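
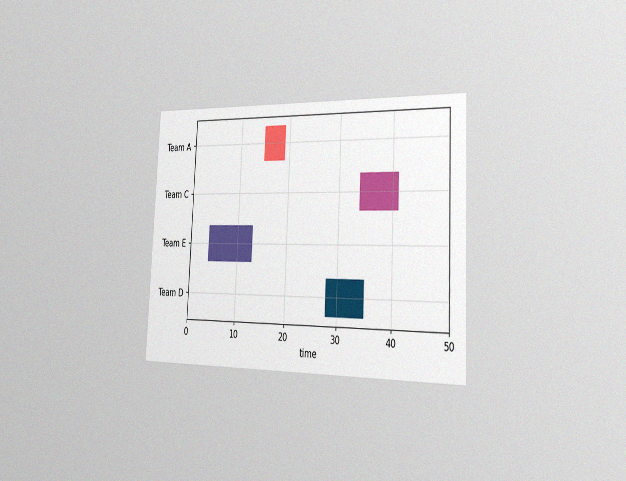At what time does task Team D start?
The chart is tilted about 3° clockwise and viewed slightly from the right, with some photo noise. The Team D bar begins at t=28.

28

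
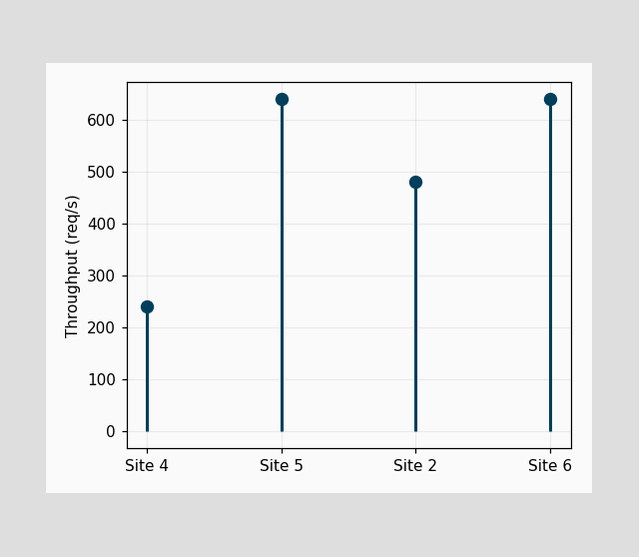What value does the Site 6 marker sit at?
640req/s

The Site 6 marker sits at 640req/s.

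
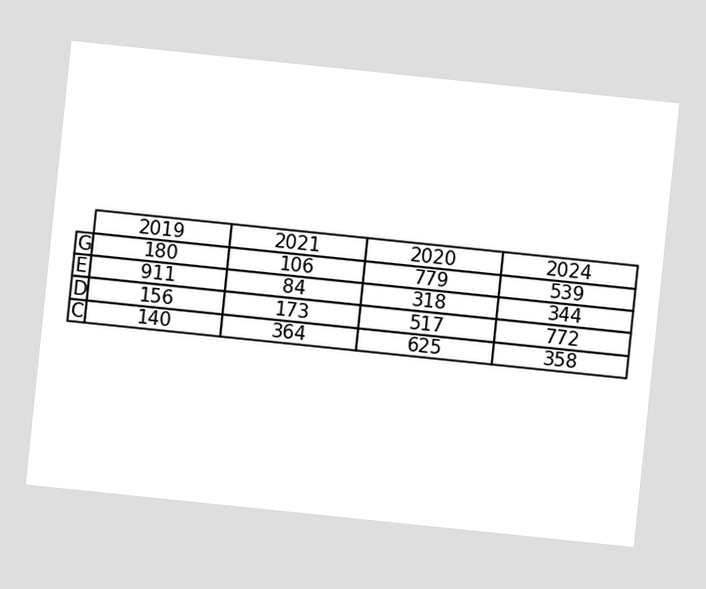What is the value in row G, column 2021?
106

The chart is tilted about 6° clockwise. The (G, 2021) cell reads 106.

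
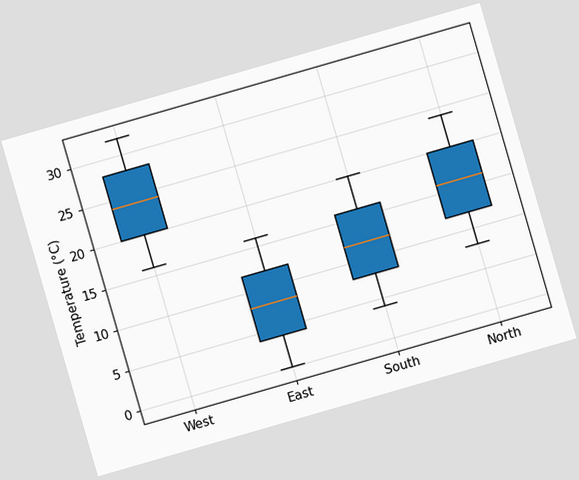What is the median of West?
24°C

The chart is tilted about 16° counter-clockwise. The median line in the West box sits at 24°C.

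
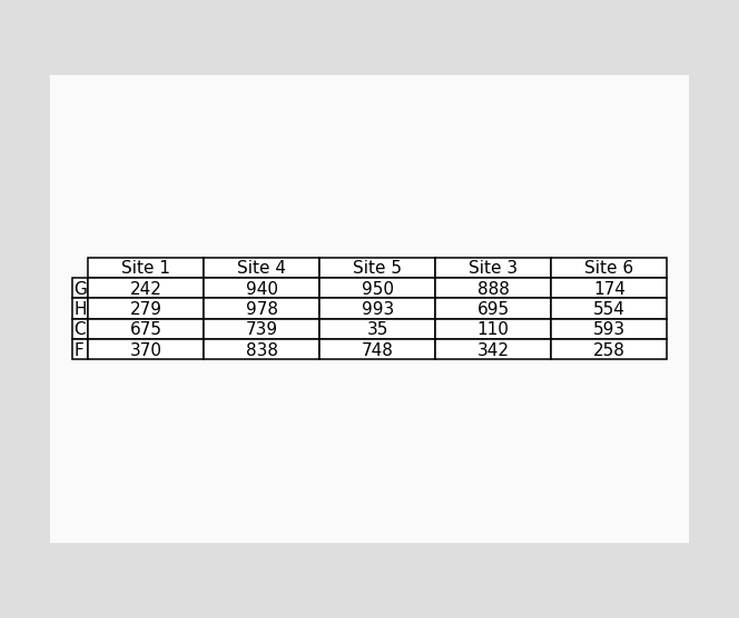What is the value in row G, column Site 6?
174

The (G, Site 6) cell reads 174.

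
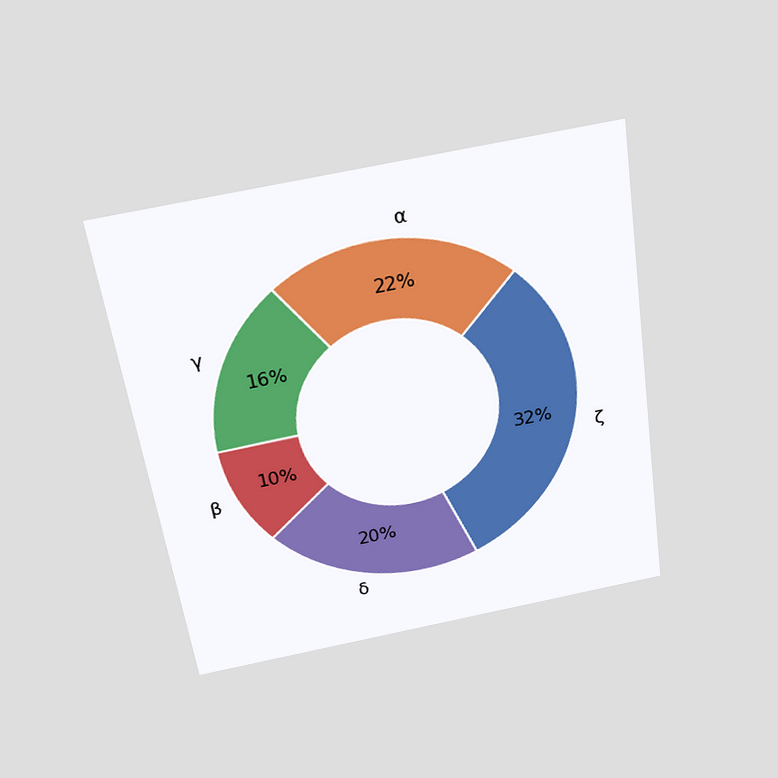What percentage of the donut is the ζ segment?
The chart is tilted about 8° counter-clockwise and viewed slightly from above. The ζ segment takes up 32% of the ring.

32%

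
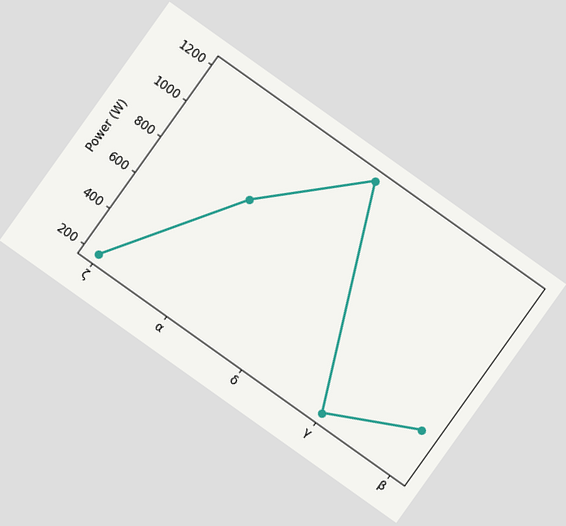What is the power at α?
800W

The chart is tilted about 35° clockwise. At α, the line is at 800W.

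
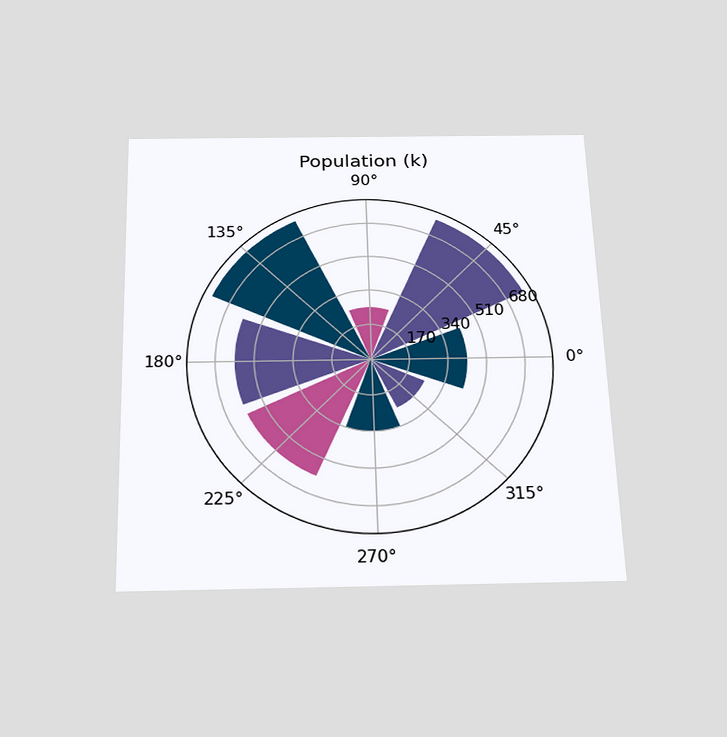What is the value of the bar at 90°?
255k

The chart is viewed slightly from below. The bar at 90° reaches 255k on the radial axis.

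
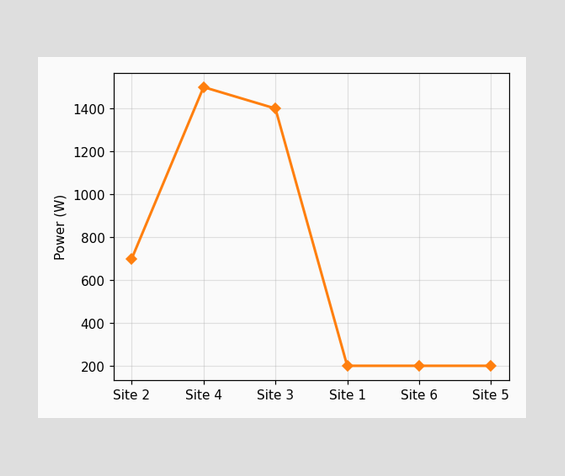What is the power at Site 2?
700W

At Site 2, the line is at 700W.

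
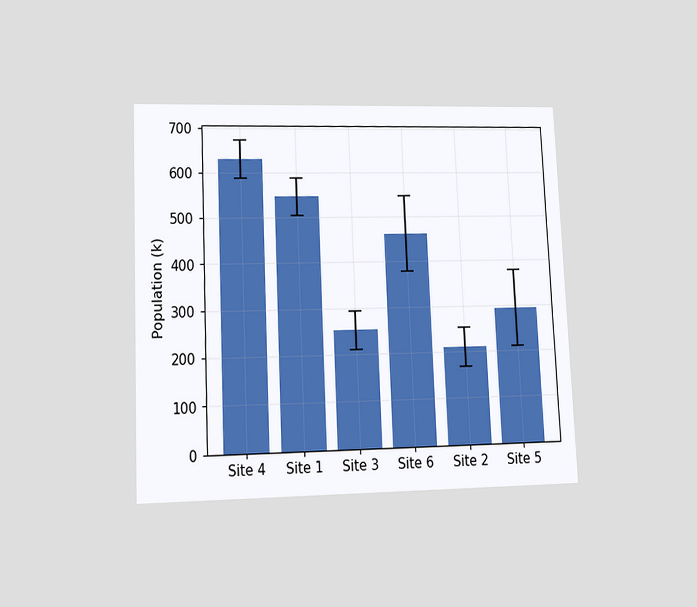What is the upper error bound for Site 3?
The chart is tilted about 3° counter-clockwise and viewed at a slight angle. The Site 3 bar's upper whisker reaches 294k.

294k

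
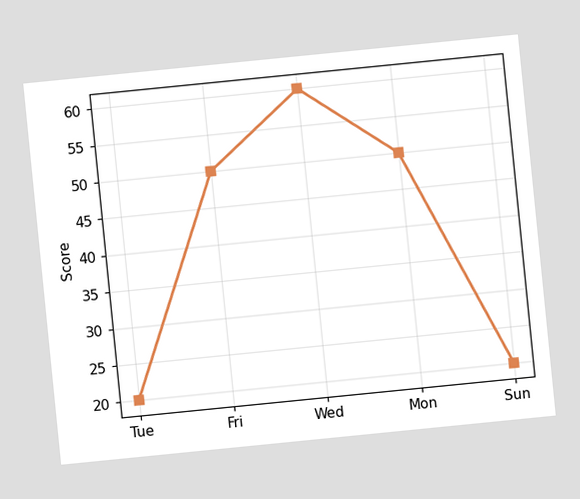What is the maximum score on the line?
The chart is tilted about 6° counter-clockwise. The highest point is at Wed, and reading across to the y-axis gives 60.

60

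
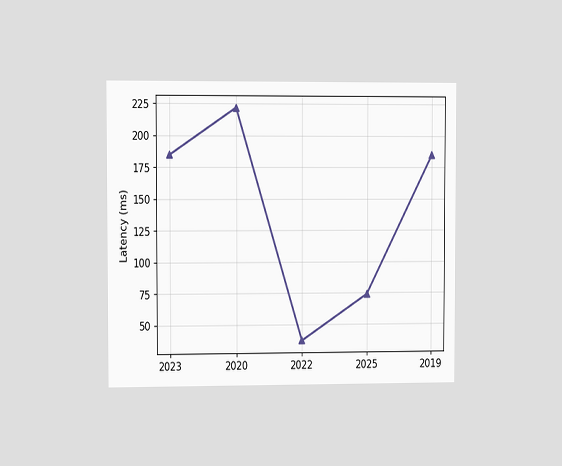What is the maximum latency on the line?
222ms

The chart is viewed slightly from the left. The highest point is at 2020, and reading across to the y-axis gives 222ms.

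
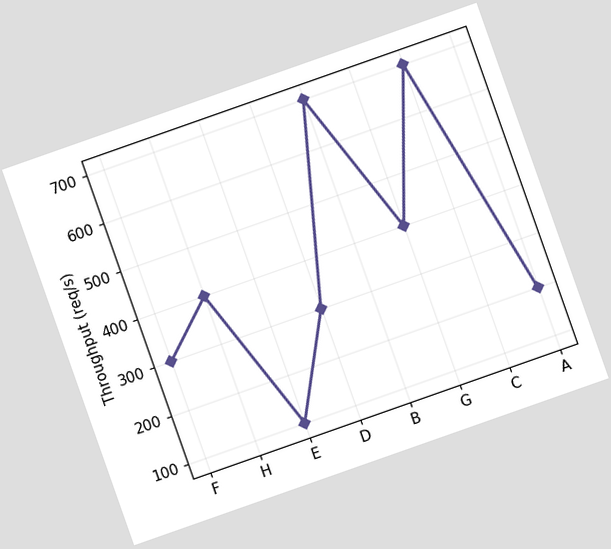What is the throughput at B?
700req/s

The chart is tilted about 19° counter-clockwise. At B, the line is at 700req/s.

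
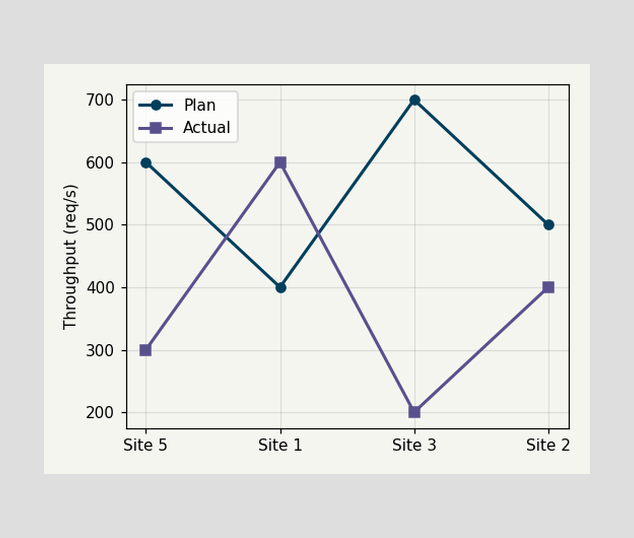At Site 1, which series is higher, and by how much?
At Site 1, Actual sits above the other line by 200req/s.

Actual, by 200req/s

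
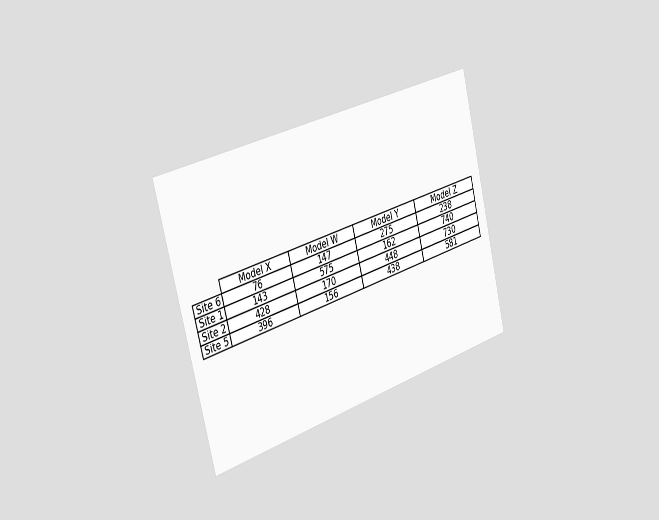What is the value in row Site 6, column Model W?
147

The chart is tilted about 15° counter-clockwise and viewed slightly from the left. The (Site 6, Model W) cell reads 147.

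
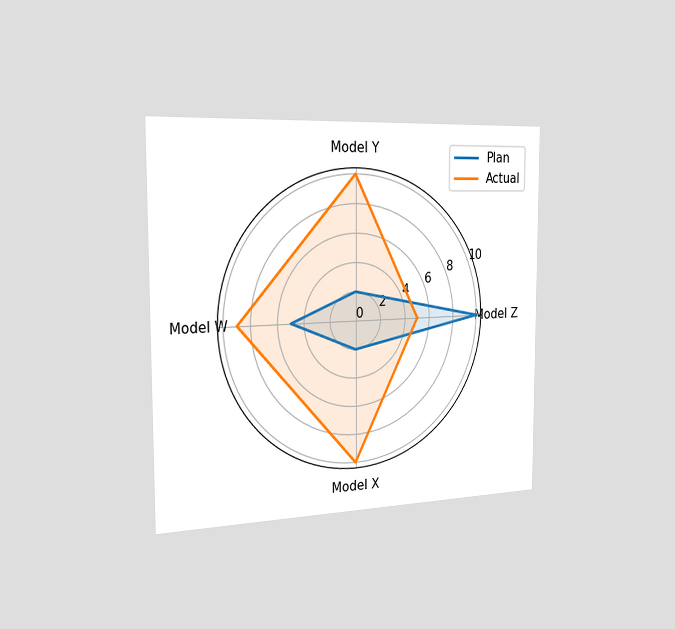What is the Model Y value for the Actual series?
The chart is viewed slightly from the left. On the Model Y axis, Actual reaches 10.

10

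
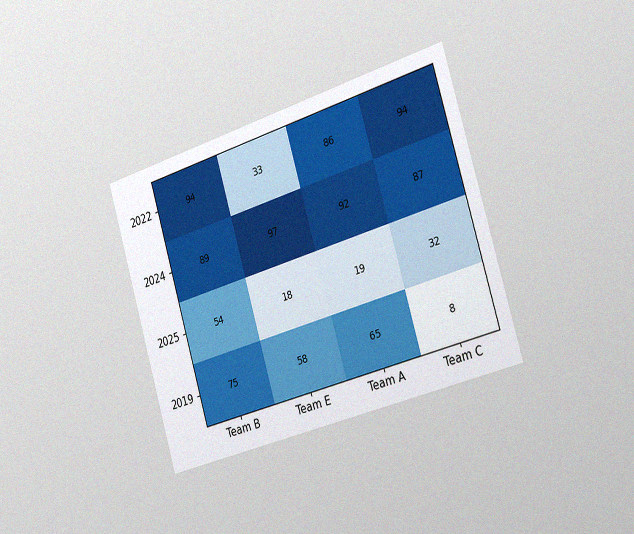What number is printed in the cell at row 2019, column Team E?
58

The chart is tilted about 17° counter-clockwise and viewed slightly from the right, with some photo noise. The (2019, Team E) cell reads 58.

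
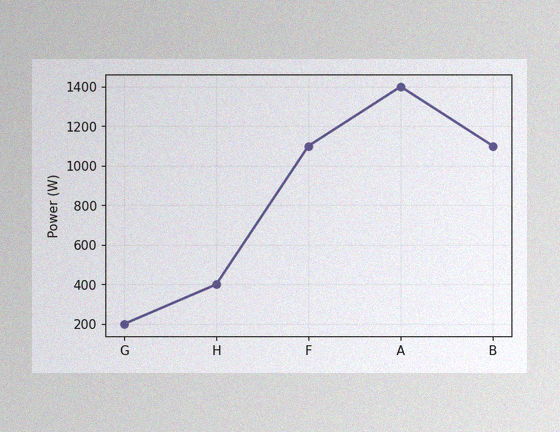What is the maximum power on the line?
1400W

The image has some photo noise and uneven lighting. The highest point is at A, and reading across to the y-axis gives 1400W.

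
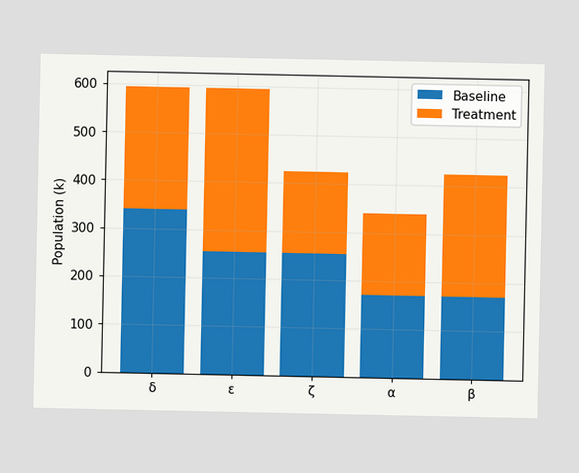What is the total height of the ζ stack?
425k

The ζ stack's top reaches 425k on the y-axis.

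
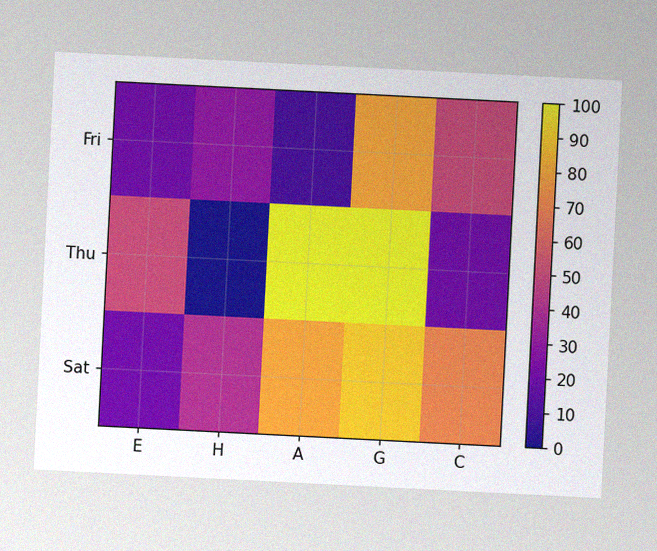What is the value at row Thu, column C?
The chart is tilted about 3° clockwise, with some photo noise. Matching cell (Thu, C) against the colorbar gives 20.

20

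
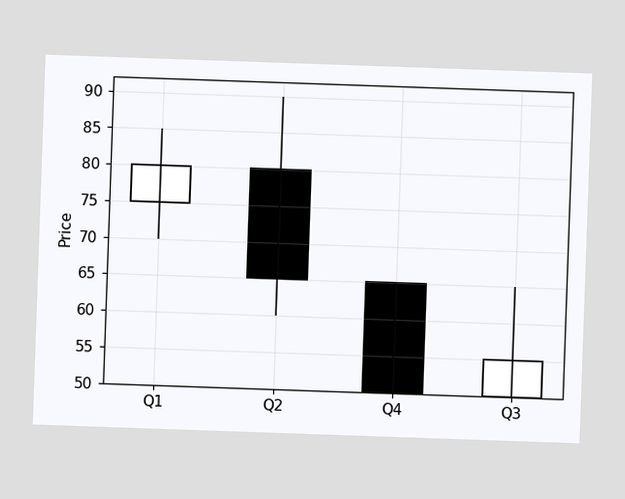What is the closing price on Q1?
The Q1 candle closes at 80.

80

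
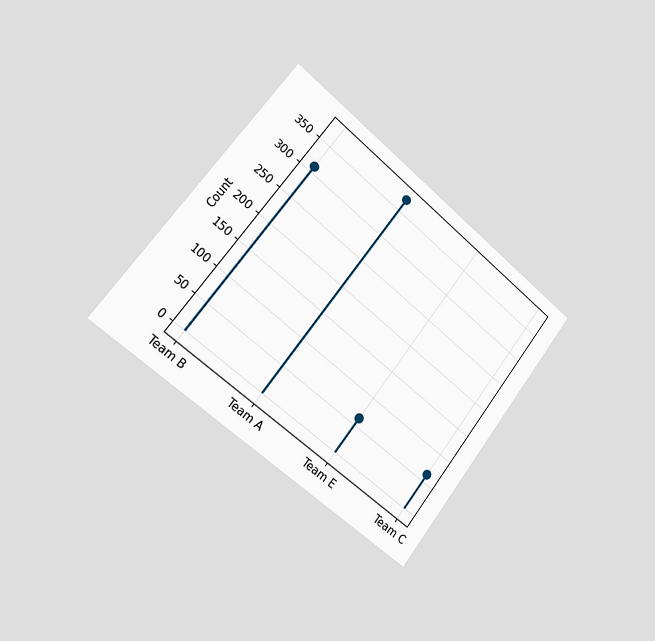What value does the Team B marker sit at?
310

The chart is tilted about 38° clockwise and viewed slightly from the left. The Team B marker sits at 310.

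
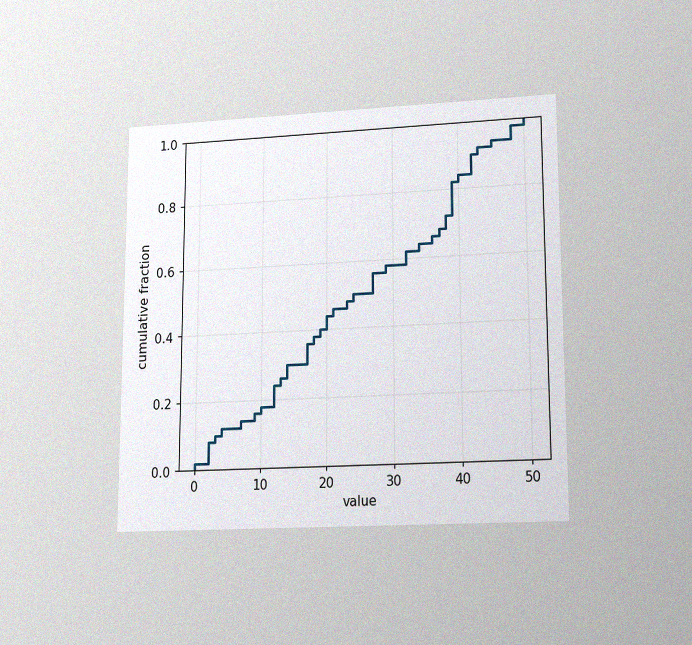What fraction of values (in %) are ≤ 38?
The chart is viewed at a slight angle, with some photo noise. At x=38 the ECDF step is at 72%.

72%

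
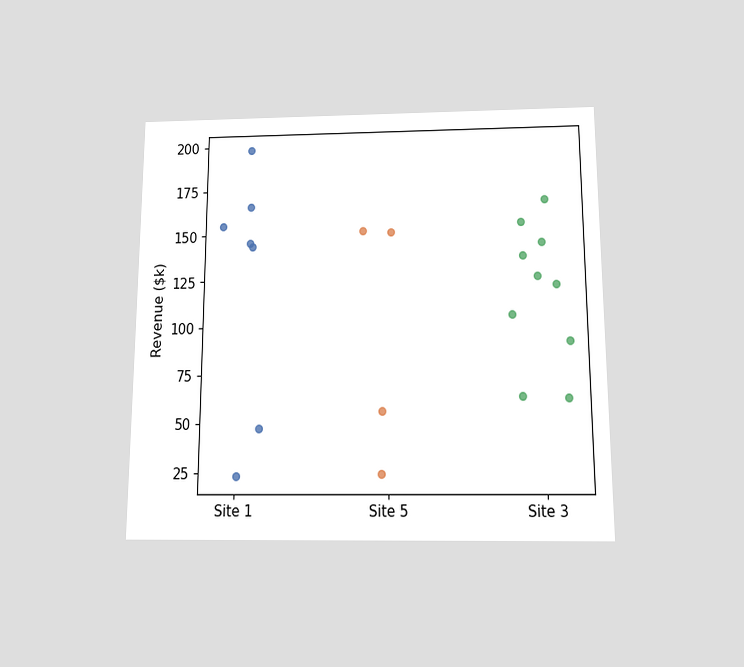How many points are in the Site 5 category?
4

The chart is viewed slightly from below. Counting the markers in the Site 5 column gives 4.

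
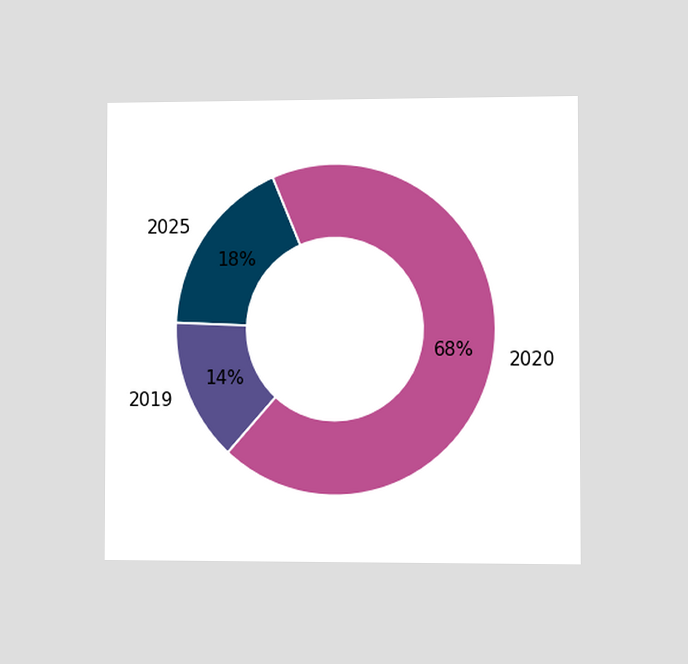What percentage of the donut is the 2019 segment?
14%

The chart is viewed at a slight angle. The 2019 segment takes up 14% of the ring.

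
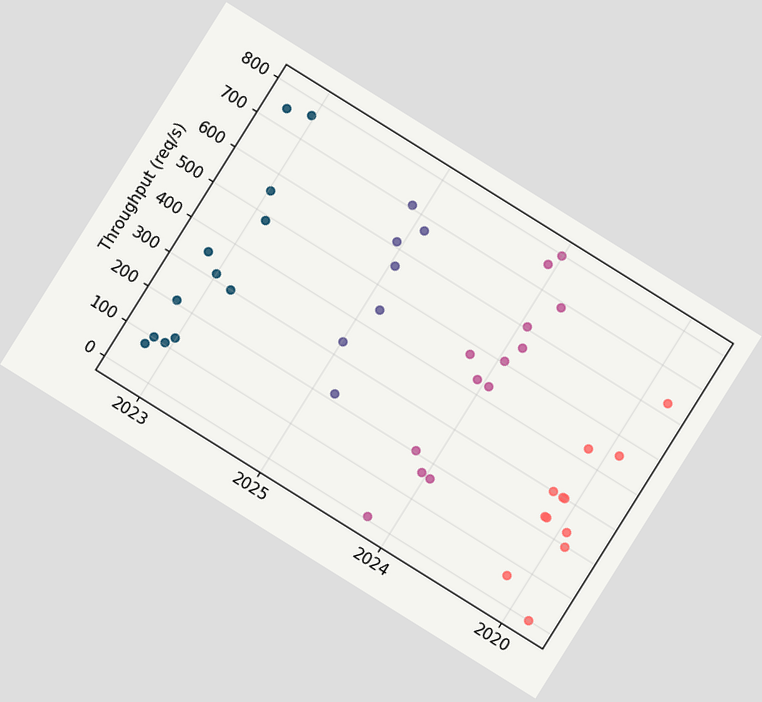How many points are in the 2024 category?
The chart is tilted about 32° clockwise. Counting the markers in the 2024 column gives 13.

13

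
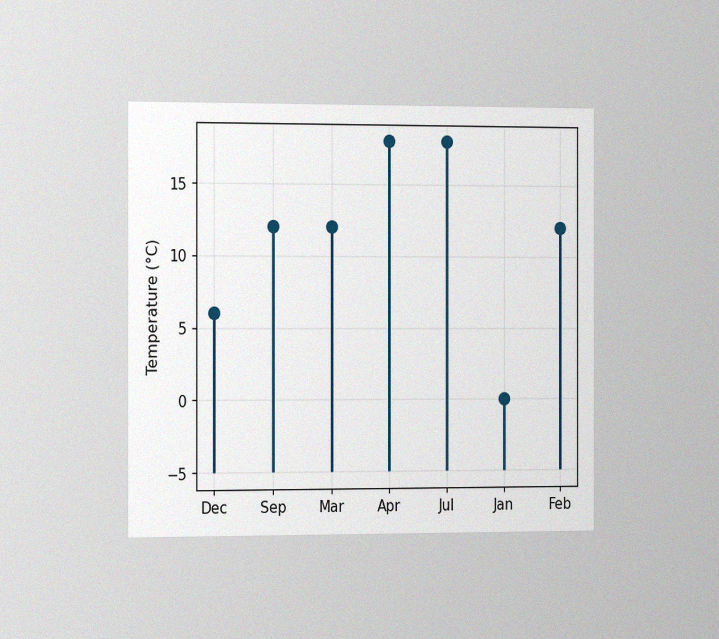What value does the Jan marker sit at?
0°C

The chart is viewed slightly from the left, with some photo noise. The Jan marker sits at 0°C.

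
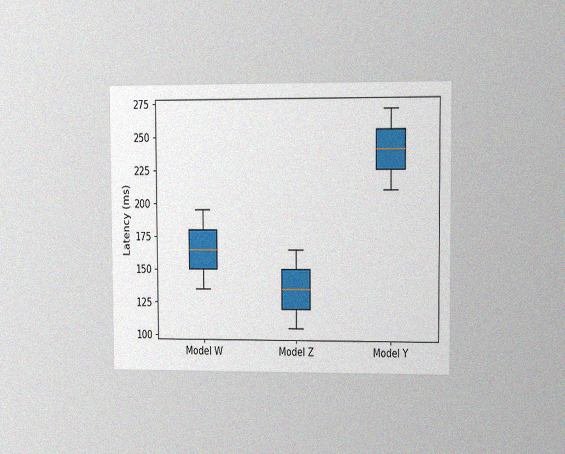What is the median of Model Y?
The chart is viewed slightly from the right, with some photo noise. The median line in the Model Y box sits at 240ms.

240ms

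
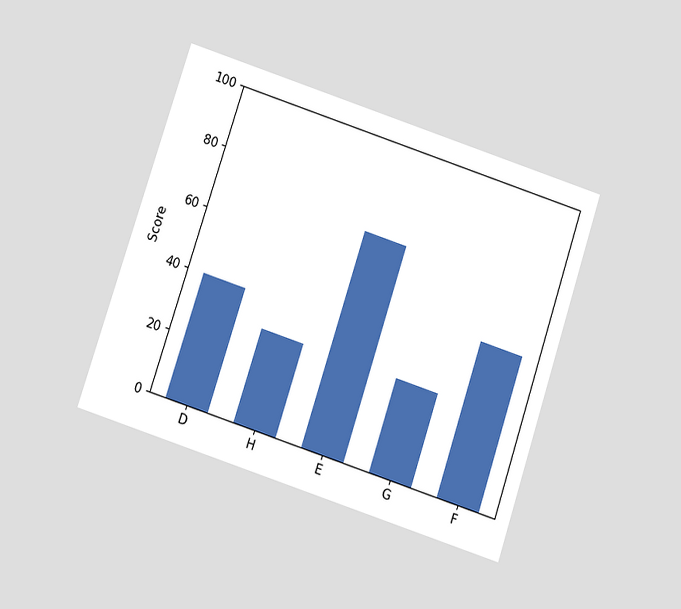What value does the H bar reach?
The chart is tilted about 18° clockwise and viewed slightly from below. Reading along the chart's y-axis, the H bar reaches 30.

30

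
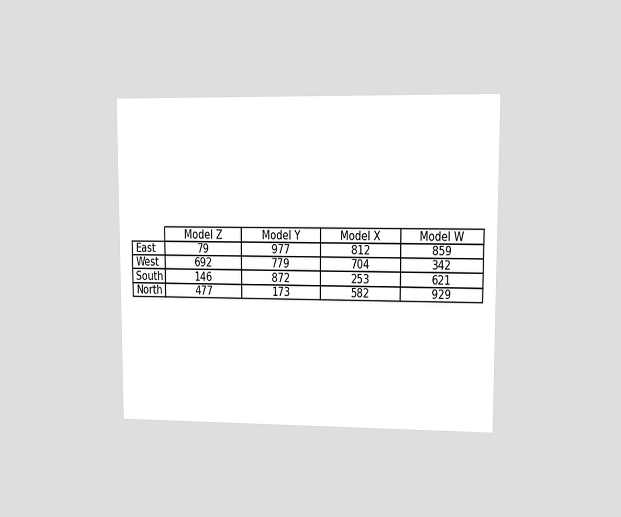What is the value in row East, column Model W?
The chart is viewed at a slight angle. The (East, Model W) cell reads 859.

859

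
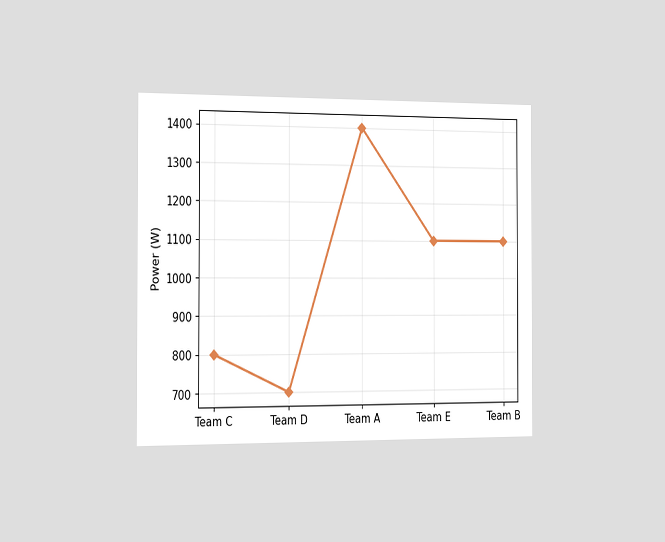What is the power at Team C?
800W

The chart is viewed slightly from the left. At Team C, the line is at 800W.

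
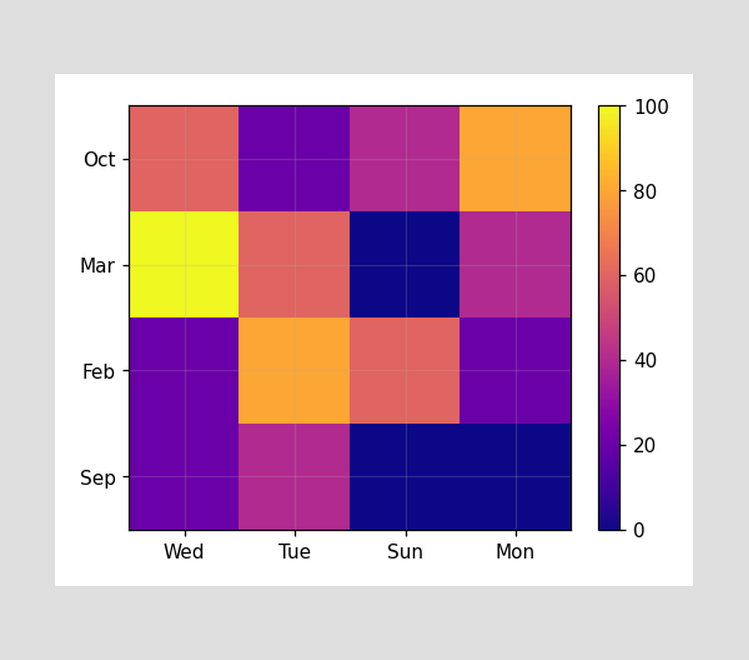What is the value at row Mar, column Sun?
Matching cell (Mar, Sun) against the colorbar gives 0.

0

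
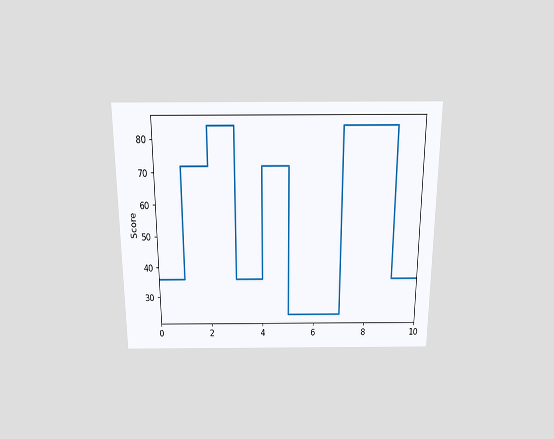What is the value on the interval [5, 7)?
The chart is viewed slightly from above. On [5, 7) the step sits at 24.

24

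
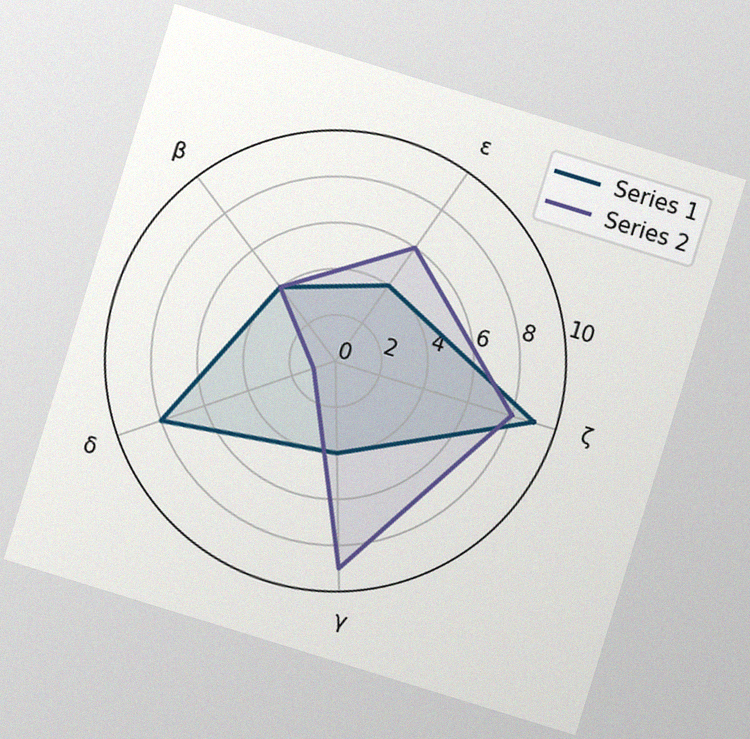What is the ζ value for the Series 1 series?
The chart is tilted about 17° clockwise, with some photo noise. On the ζ axis, Series 1 reaches 9.

9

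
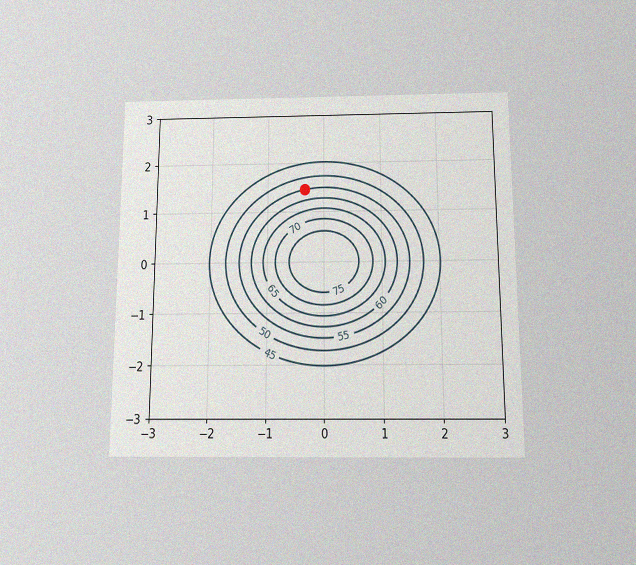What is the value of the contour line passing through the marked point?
55

The chart is viewed slightly from below, with some photo noise. The marked point sits on the contour labelled 55.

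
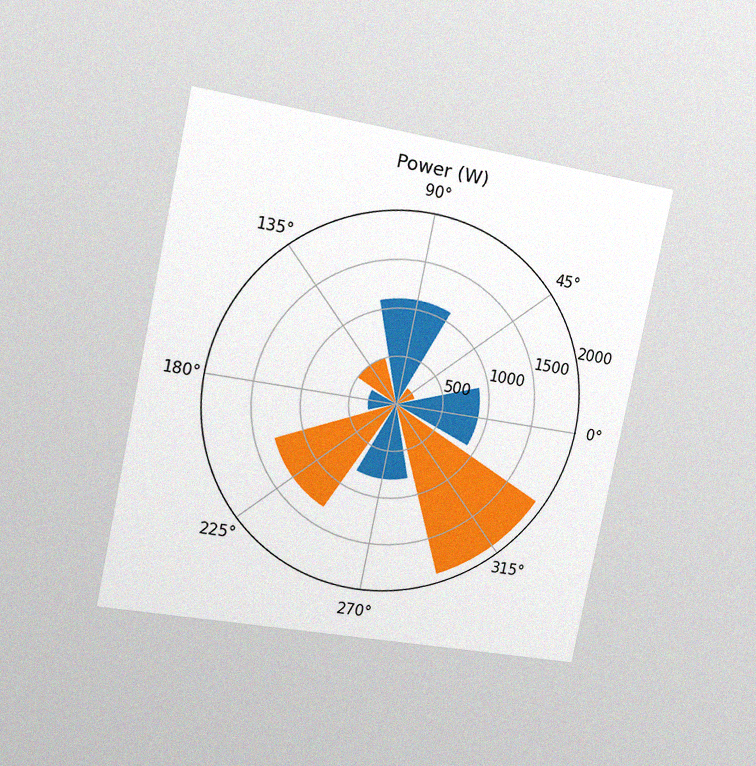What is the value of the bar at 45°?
200W

The chart is tilted about 11° clockwise and viewed slightly from the left, with some photo noise. The bar at 45° reaches 200W on the radial axis.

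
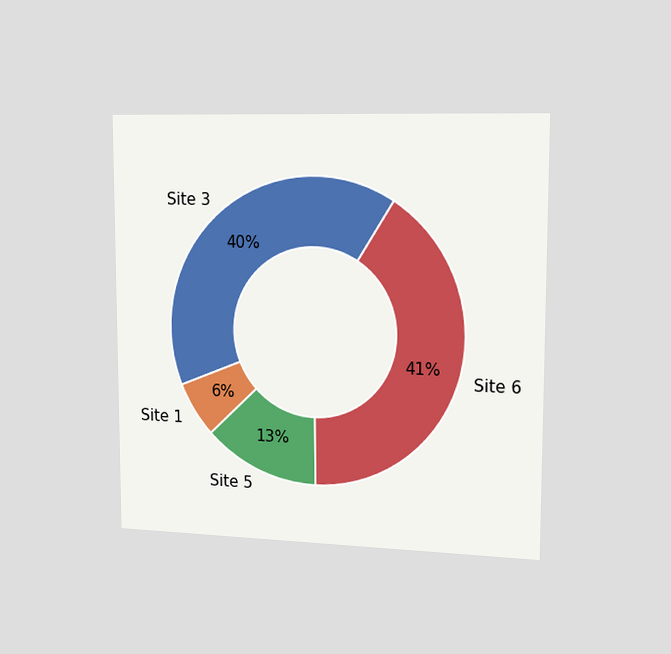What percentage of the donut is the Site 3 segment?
The chart is viewed slightly from the right. The Site 3 segment takes up 40% of the ring.

40%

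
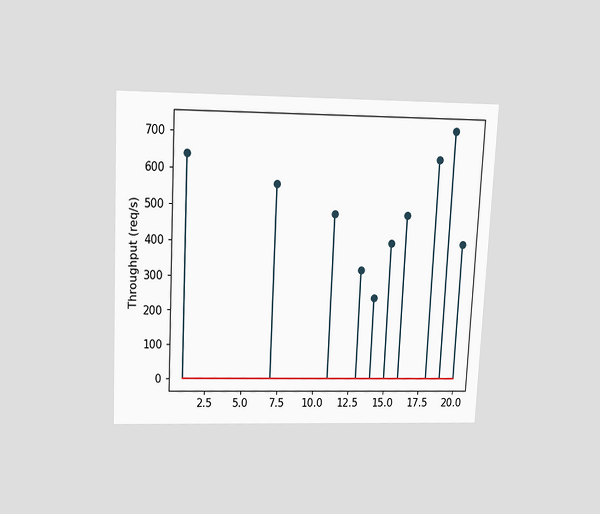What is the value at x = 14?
240req/s

The chart is tilted about 3° clockwise and viewed slightly from above. The stem at x=14 reaches 240req/s.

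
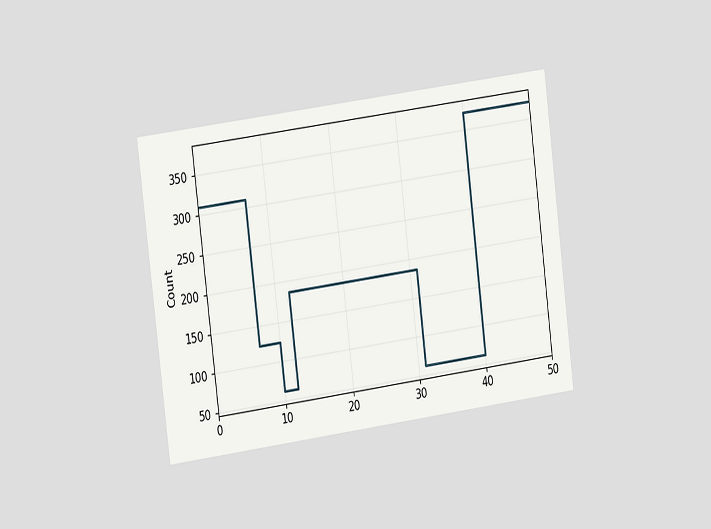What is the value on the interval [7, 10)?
124

The chart is tilted about 7° counter-clockwise and viewed slightly from the left. On [7, 10) the step sits at 124.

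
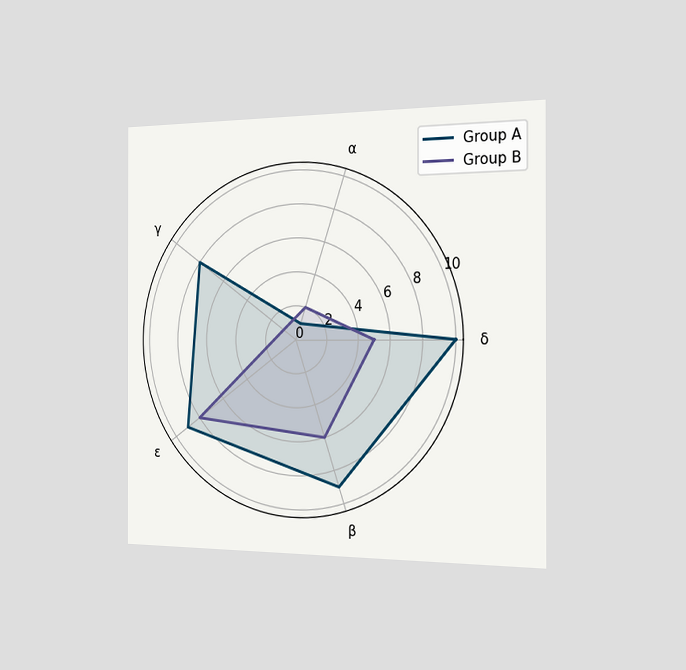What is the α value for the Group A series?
1

The chart is viewed slightly from the right. On the α axis, Group A reaches 1.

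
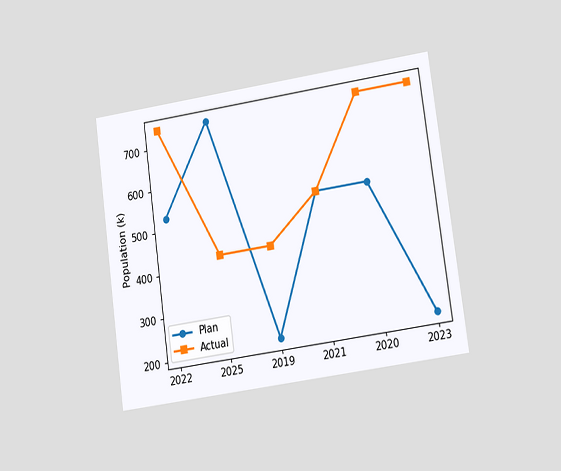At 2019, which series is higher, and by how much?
Actual, by 212k

The chart is tilted about 8° counter-clockwise and viewed at a slight angle. At 2019, Actual sits above the other line by 212k.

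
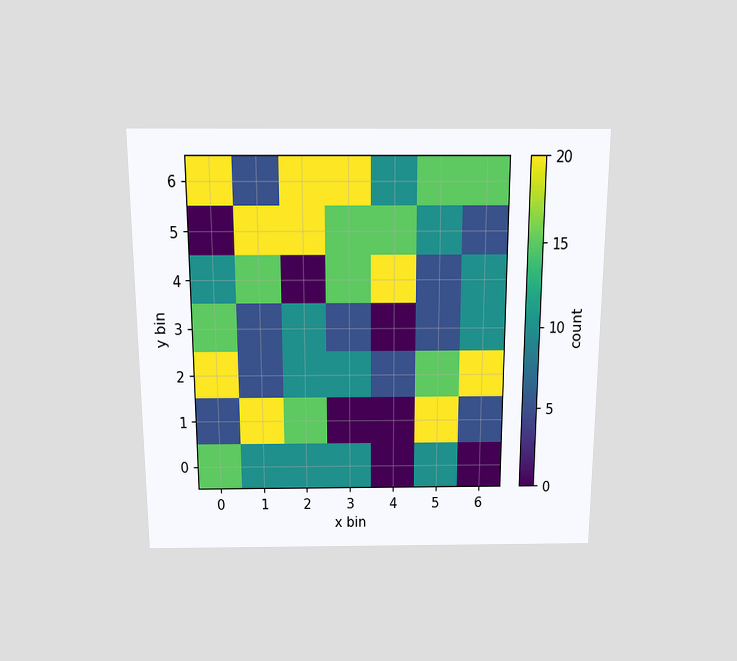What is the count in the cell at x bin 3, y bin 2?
10

The chart is viewed slightly from above. Matching the cell (3, 2) against the colorbar gives 10.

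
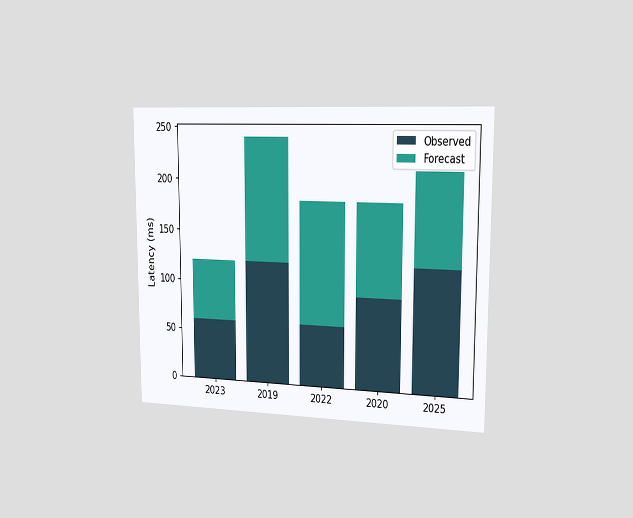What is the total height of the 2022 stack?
180ms

The chart is viewed slightly from the right. The 2022 stack's top reaches 180ms on the y-axis.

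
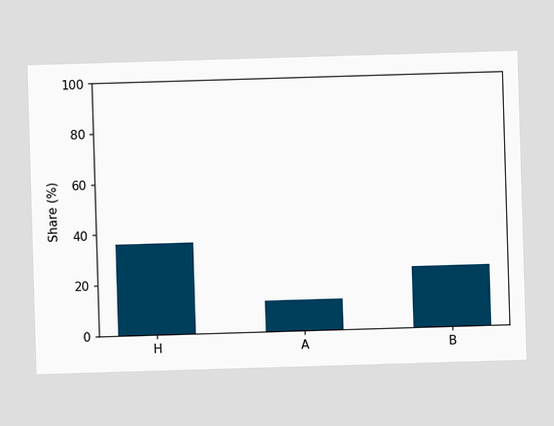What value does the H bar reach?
36%

Reading along the chart's y-axis, the H bar reaches 36%.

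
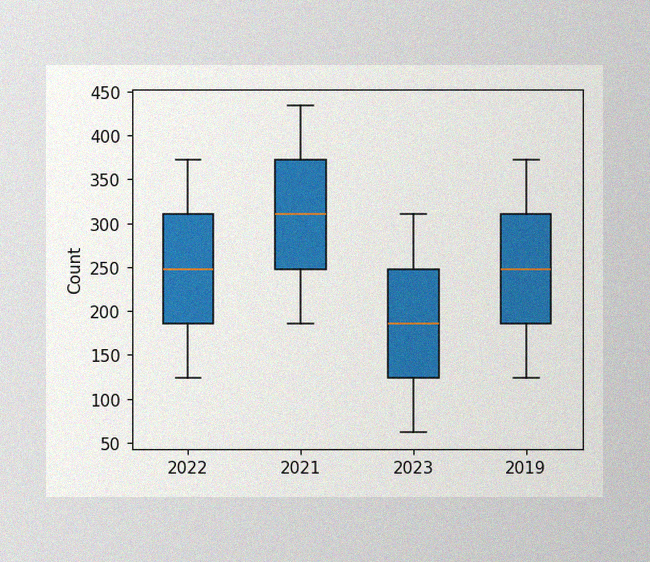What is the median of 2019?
248

The image has some photo noise and uneven lighting. The median line in the 2019 box sits at 248.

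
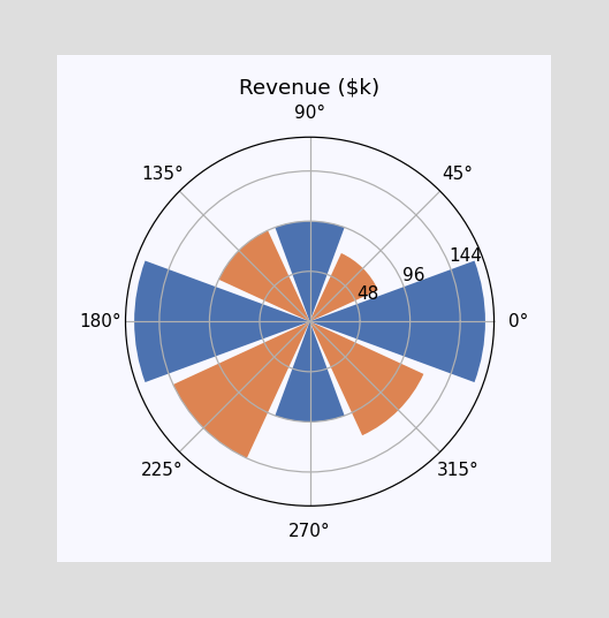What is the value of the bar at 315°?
$120k

The bar at 315° reaches $120k on the radial axis.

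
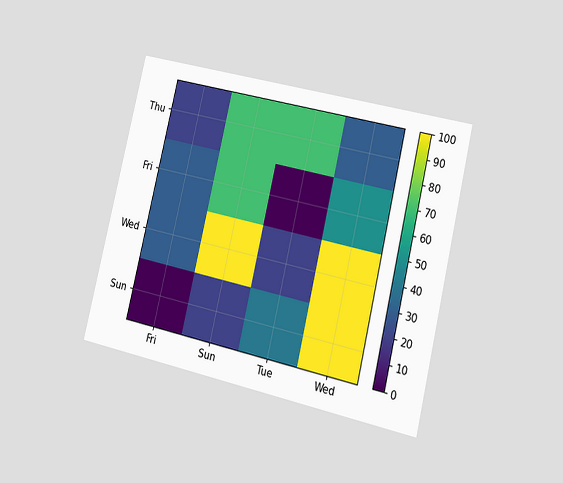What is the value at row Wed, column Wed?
The chart is tilted about 13° clockwise and viewed slightly from the right. Matching cell (Wed, Wed) against the colorbar gives 100.

100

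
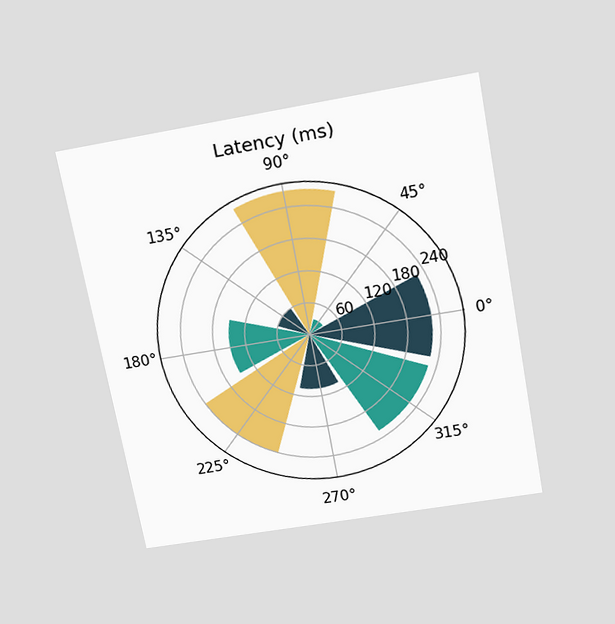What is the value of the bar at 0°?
The chart is tilted about 11° counter-clockwise and viewed slightly from above. The bar at 0° reaches 225ms on the radial axis.

225ms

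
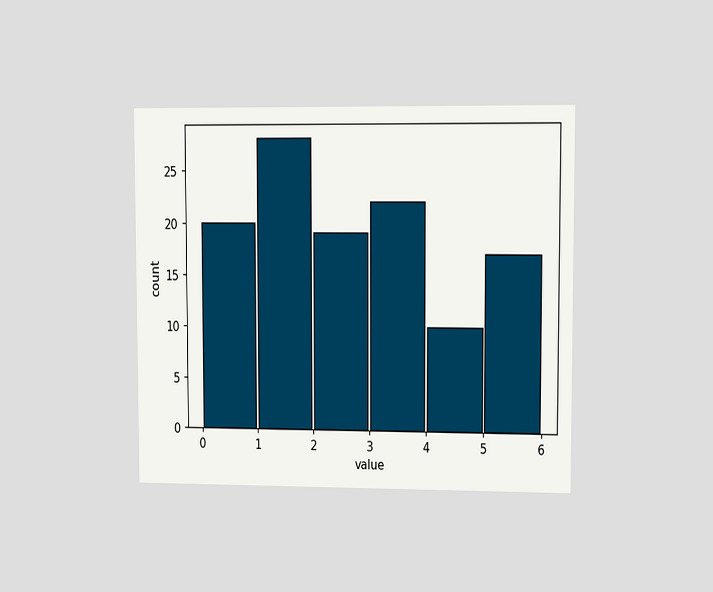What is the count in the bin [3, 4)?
The chart is viewed at a slight angle. The [3, 4) bin has height 22.

22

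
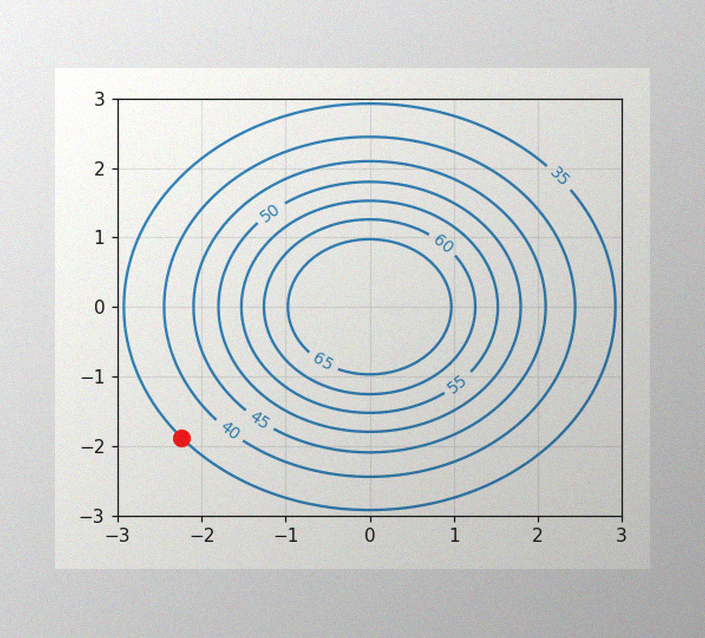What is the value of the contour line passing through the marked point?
35

The image has some photo noise and uneven lighting. The marked point sits on the contour labelled 35.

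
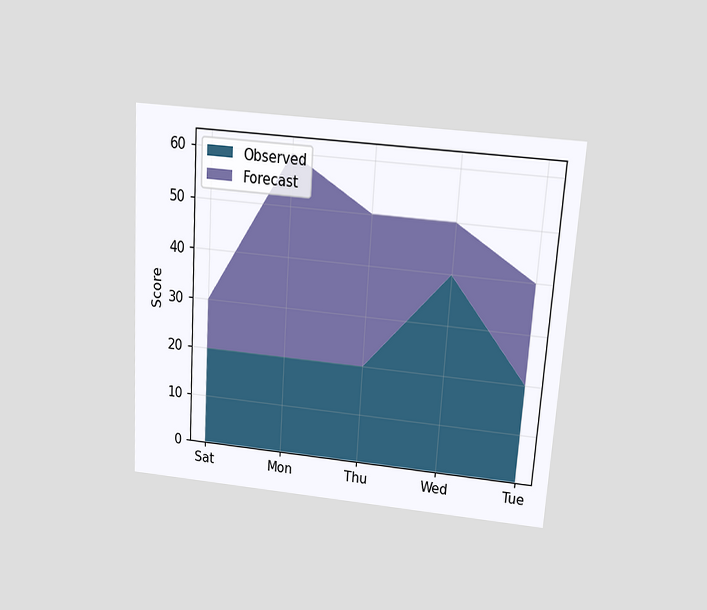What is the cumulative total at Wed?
50

The chart is tilted about 4° clockwise and viewed slightly from above. The stacked total at Wed reaches 50.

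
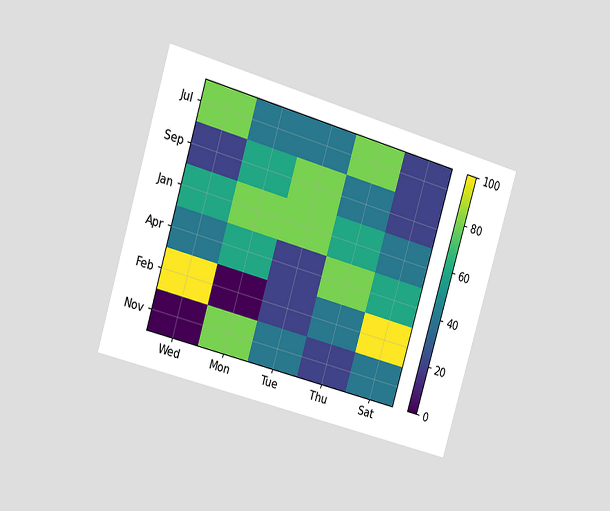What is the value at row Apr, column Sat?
The chart is tilted about 17° clockwise and viewed slightly from the left. Matching cell (Apr, Sat) against the colorbar gives 60.

60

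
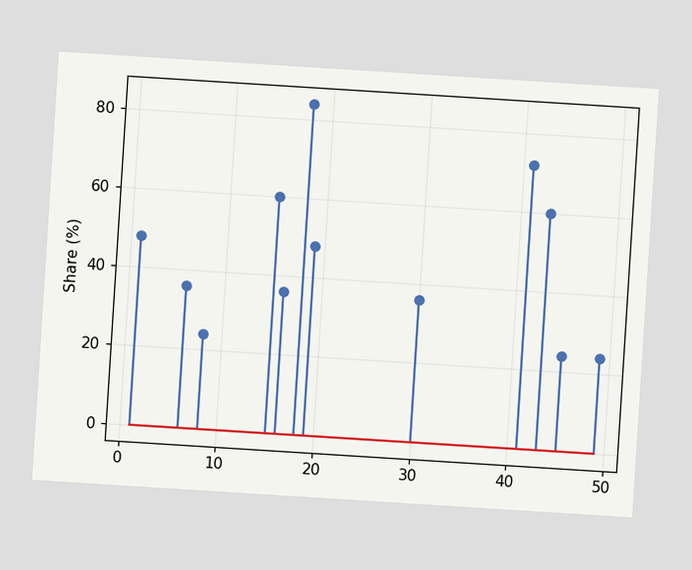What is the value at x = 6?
The chart is tilted about 4° clockwise. The stem at x=6 reaches 36%.

36%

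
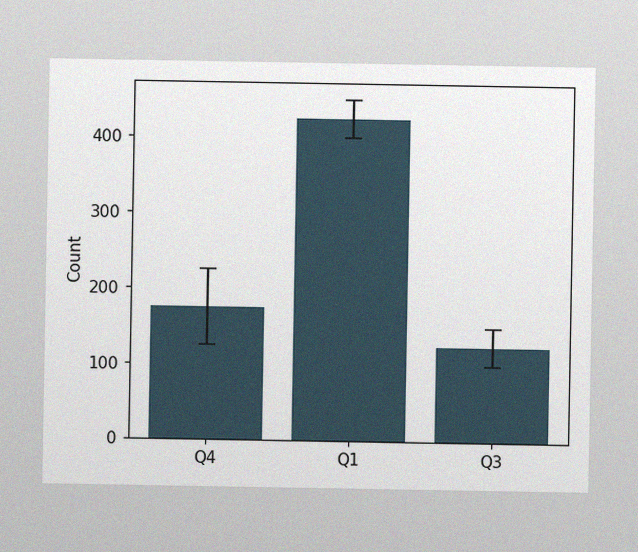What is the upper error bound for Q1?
The image has some photo noise and uneven lighting. The Q1 bar's upper whisker reaches 450.

450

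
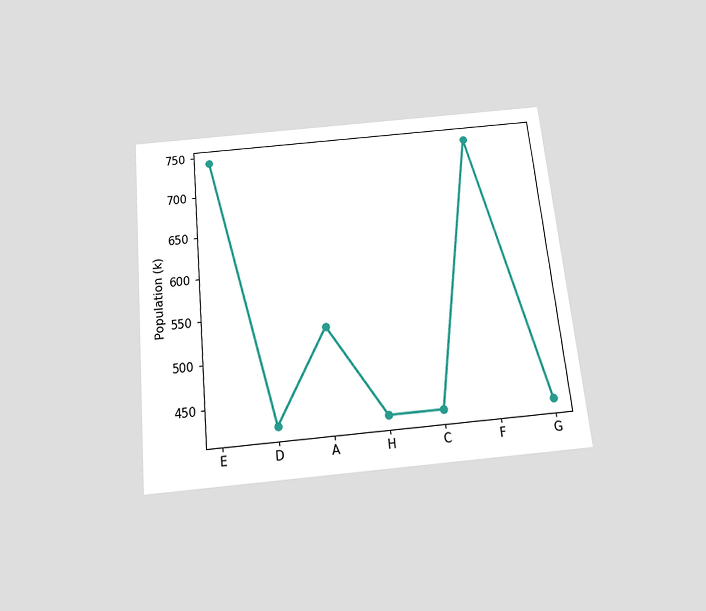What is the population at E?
The chart is tilted about 6° counter-clockwise and viewed slightly from below. At E, the line is at 742k.

742k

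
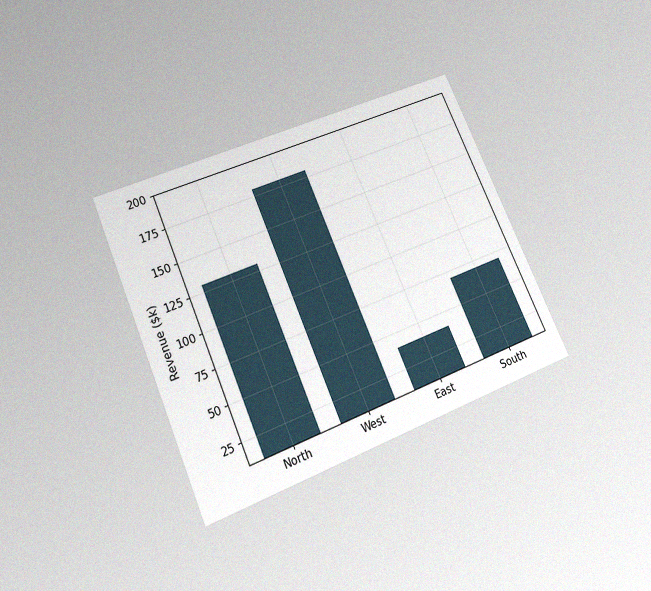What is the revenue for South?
The chart is tilted about 23° counter-clockwise and viewed slightly from below, with some photo noise. Reading along the chart's y-axis, the South bar reaches $70k.

$70k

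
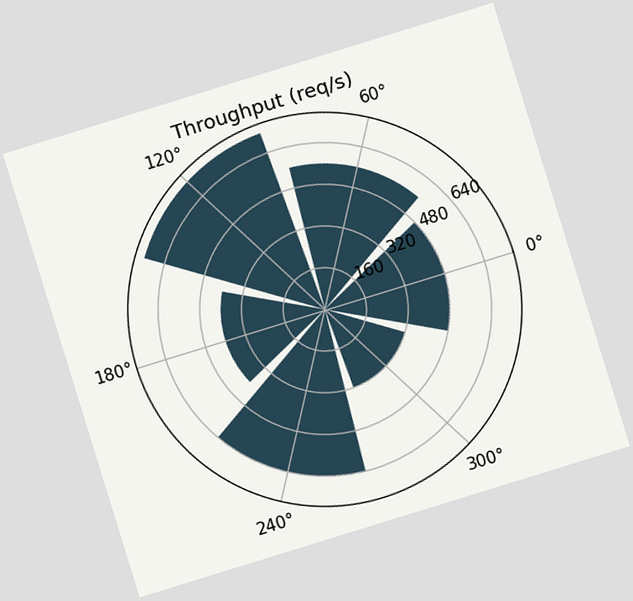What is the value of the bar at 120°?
720req/s

The chart is tilted about 17° counter-clockwise. The bar at 120° reaches 720req/s on the radial axis.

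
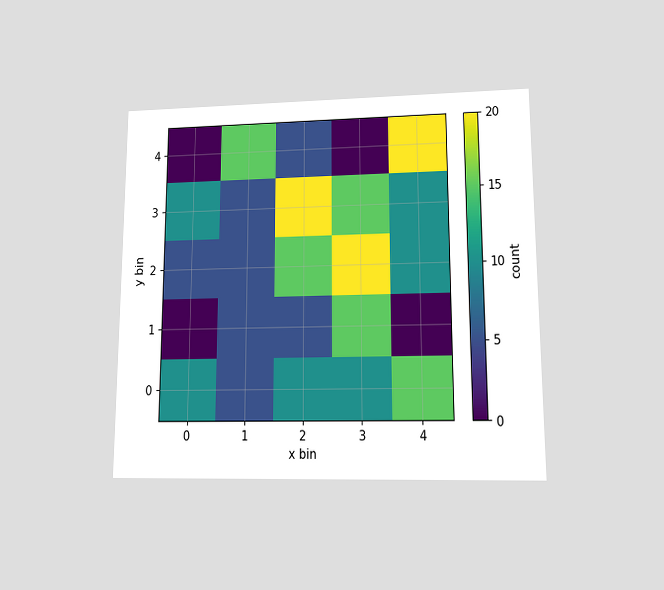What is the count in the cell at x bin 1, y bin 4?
The chart is viewed at a slight angle. Matching the cell (1, 4) against the colorbar gives 15.

15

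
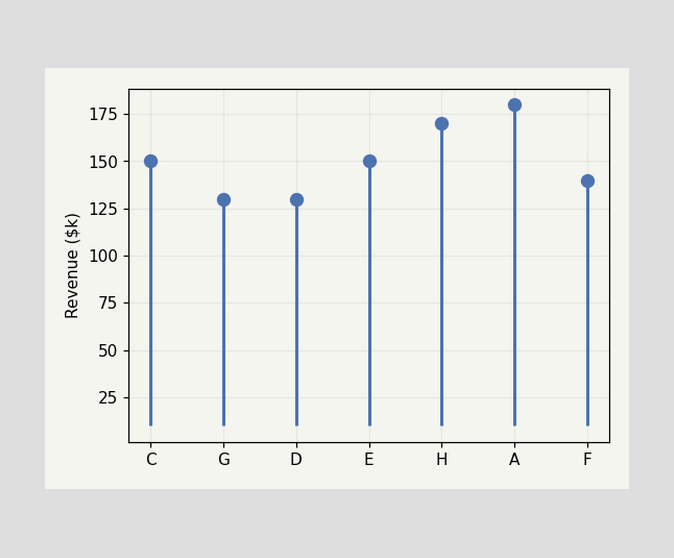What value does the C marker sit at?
$150k

The C marker sits at $150k.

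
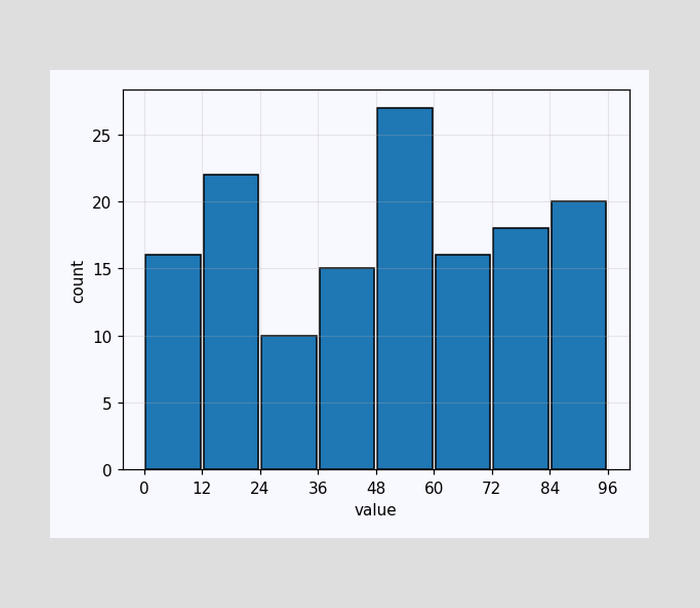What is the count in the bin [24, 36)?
10

The [24, 36) bin has height 10.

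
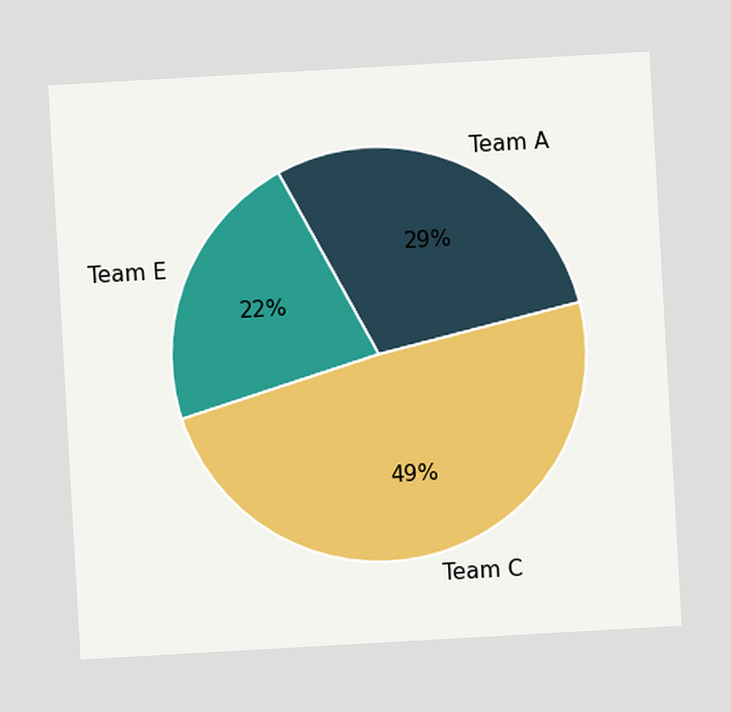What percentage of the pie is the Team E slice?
22%

The chart is tilted about 3° counter-clockwise. The Team E slice takes up 22% of the pie.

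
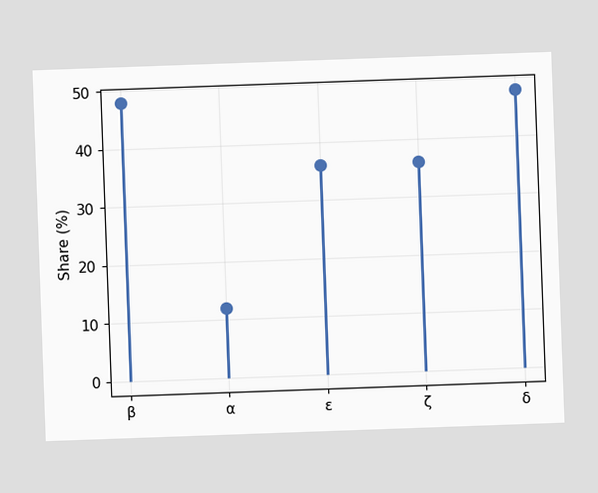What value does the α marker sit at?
The chart is tilted about 2° counter-clockwise. The α marker sits at 12%.

12%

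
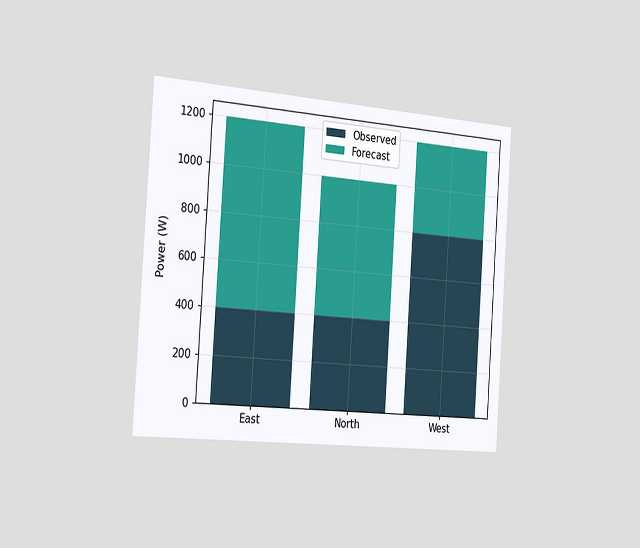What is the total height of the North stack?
The chart is tilted about 4° clockwise and viewed slightly from the left. The North stack's top reaches 1000W on the y-axis.

1000W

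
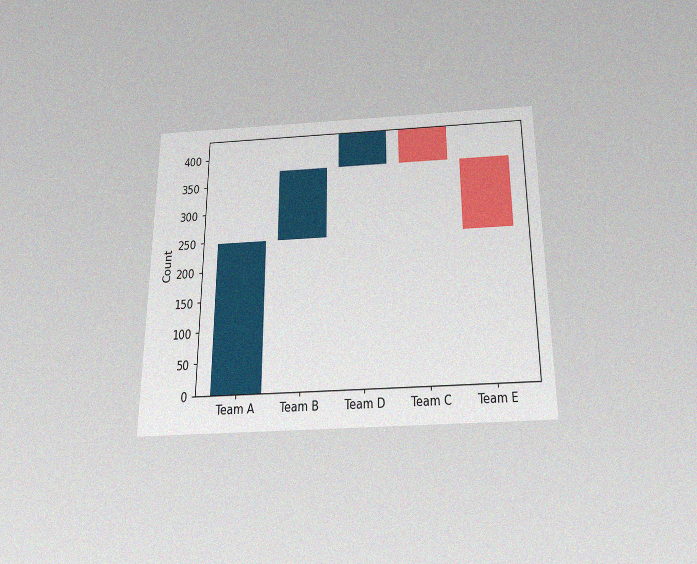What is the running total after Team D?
The chart is viewed slightly from below, with some photo noise. After Team D the running total reaches 434.

434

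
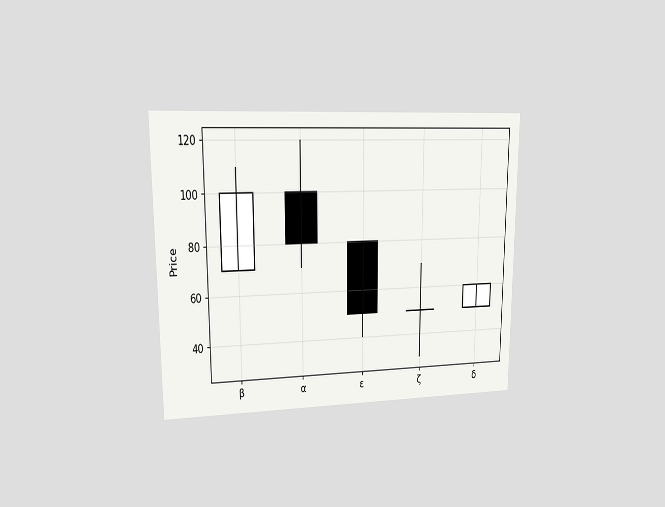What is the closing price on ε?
50

The chart is viewed at a slight angle. The ε candle closes at 50.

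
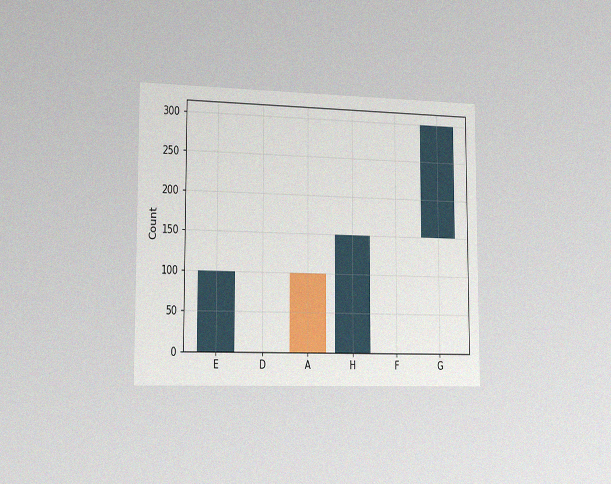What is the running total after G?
300

The chart is viewed slightly from the left, with some photo noise. After G the running total reaches 300.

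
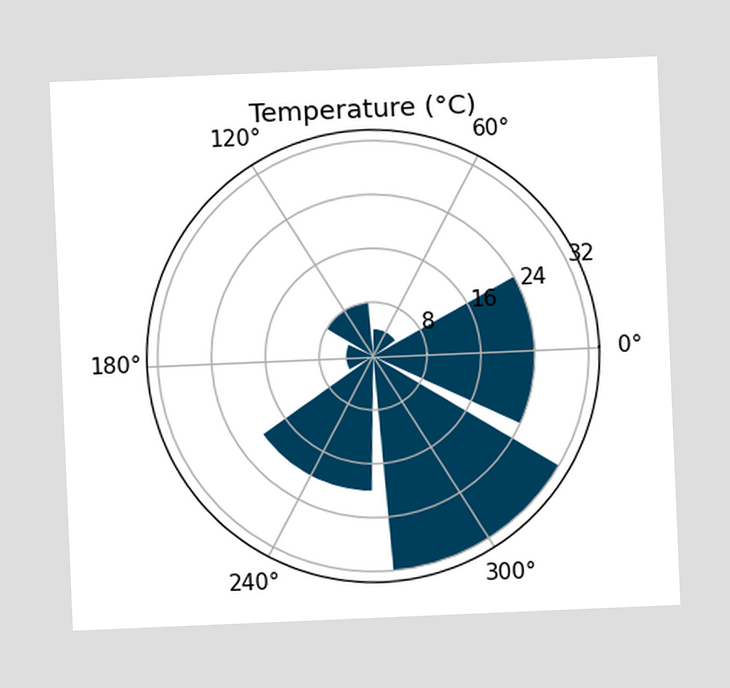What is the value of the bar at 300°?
The chart is tilted about 2° counter-clockwise. The bar at 300° reaches 32°C on the radial axis.

32°C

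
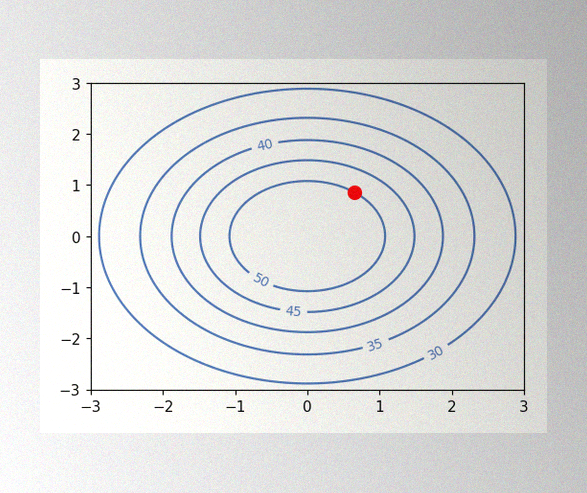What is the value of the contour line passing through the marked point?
50

The image has some photo noise and uneven lighting. The marked point sits on the contour labelled 50.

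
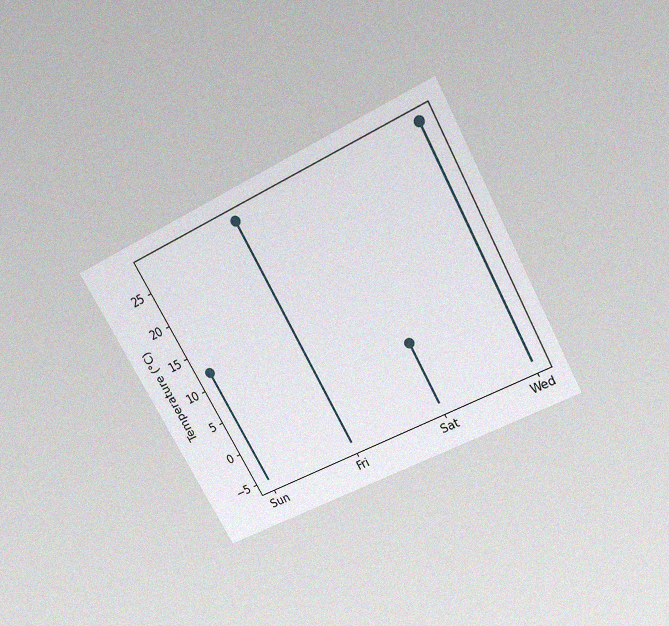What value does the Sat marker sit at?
4°C

The chart is tilted about 29° counter-clockwise and viewed slightly from above, with some photo noise. The Sat marker sits at 4°C.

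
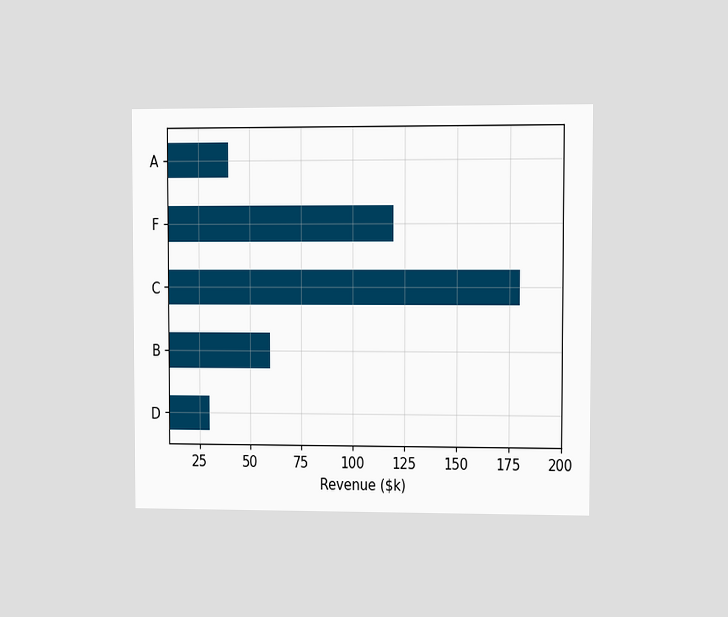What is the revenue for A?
The chart is viewed at a slight angle. Reading along the chart's x-axis, the A bar reaches $40k.

$40k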